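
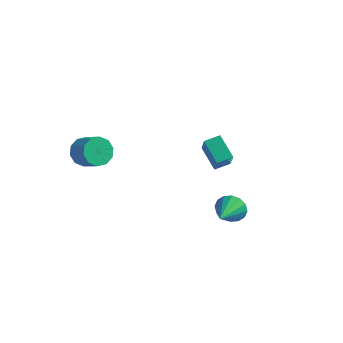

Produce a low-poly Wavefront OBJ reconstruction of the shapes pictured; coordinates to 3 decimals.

v 3.046 -0.328 -3.196
v 3.385 -0.02 -2.432
v 3.514 -2.012 -2.724
v 2.944 -0.116 -2.338
v 2.531 -0.268 -2.473
v 2.256 -0.437 -2.802
v 2.193 -0.576 -3.236
v 2.358 -0.649 -3.66
v 2.708 -0.636 -3.959
v 3.149 -0.54 -4.054
v 3.562 -0.388 -3.919
v 3.837 -0.219 -3.59
v 3.9 -0.08 -3.156
v 3.735 -0.007 -2.732
v 0.964 1.379 -1.511
v -0.218 1.851 -0.542
v 0.161 2.312 -2.945
v -1.021 2.784 -1.976
v 1.461 2.156 -1.284
v 0.279 2.628 -0.315
v 0.658 3.089 -2.718
v -0.524 3.561 -1.749
v -4.438 -2.988 -0.35
v -3.966 -2.951 -1.161
v -2.849 -3.195 -0.522
v -3.322 -3.232 0.29
v -3.978 -2.416 -0.936
v -2.861 -2.66 -0.297
v -4.166 -2.099 -0.487
v -3.049 -2.343 0.153
v -4.458 -2.122 0.015
v -3.341 -2.366 0.654
v -4.743 -2.475 0.377
v -3.626 -2.72 1.017
v -4.911 -3.025 0.462
v -3.794 -3.269 1.101
v -4.899 -3.56 0.237
v -3.782 -3.804 0.876
v -4.711 -3.877 -0.213
v -3.594 -4.121 0.427
v -4.419 -3.854 -0.714
v -3.302 -4.098 -0.075
v -4.134 -3.5 -1.077
v -3.017 -3.745 -0.437
f 2 1 4
f 2 4 3
f 4 1 5
f 4 5 3
f 5 1 6
f 5 6 3
f 6 1 7
f 6 7 3
f 7 1 8
f 7 8 3
f 8 1 9
f 8 9 3
f 9 1 10
f 9 10 3
f 10 1 11
f 10 11 3
f 11 1 12
f 11 12 3
f 12 1 13
f 12 13 3
f 13 1 14
f 13 14 3
f 14 1 2
f 14 2 3
f 16 18 15
f 19 16 15
f 15 18 17
f 17 19 15
f 16 22 18
f 20 16 19
f 20 22 16
f 18 22 17
f 21 19 17
f 17 22 21
f 21 20 19
f 22 20 21
f 24 23 27
f 24 27 25
f 25 27 28
f 25 28 26
f 27 23 29
f 27 29 28
f 28 29 30
f 28 30 26
f 29 23 31
f 29 31 30
f 30 31 32
f 30 32 26
f 31 23 33
f 31 33 32
f 32 33 34
f 32 34 26
f 33 23 35
f 33 35 34
f 34 35 36
f 34 36 26
f 35 23 37
f 35 37 36
f 36 37 38
f 36 38 26
f 37 23 39
f 37 39 38
f 38 39 40
f 38 40 26
f 39 23 41
f 39 41 40
f 40 41 42
f 40 42 26
f 41 23 43
f 41 43 42
f 42 43 44
f 42 44 26
f 43 23 24
f 43 24 44
f 44 24 25
f 44 25 26



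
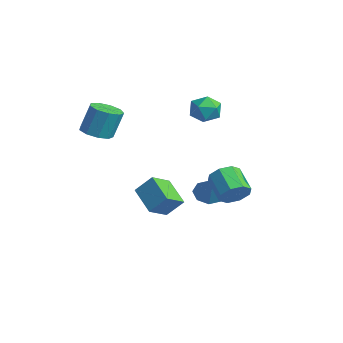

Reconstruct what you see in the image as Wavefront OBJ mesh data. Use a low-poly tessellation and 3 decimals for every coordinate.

v 1.719 -2.476 -1.608
v 2.132 -3.716 -0.872
v 2.245 -1.683 -0.567
v 2.658 -2.923 0.169
v 3.402 -2.437 -2.489
v 3.815 -3.677 -1.753
v 3.928 -1.644 -1.448
v 4.341 -2.884 -0.712
v 2.525 2.259 -2.432
v 2.926 1.735 -1.694
v 1.396 1.837 -0.79
v 0.995 2.361 -1.528
v 3.027 2.481 -1.608
v 1.497 2.583 -0.704
v 2.834 3.097 -2.004
v 1.304 3.199 -1.1
v 2.46 3.222 -2.651
v 0.93 3.324 -1.747
v 2.124 2.783 -3.17
v 0.594 2.885 -2.266
v 2.023 2.037 -3.256
v 0.493 2.139 -2.352
v 2.216 1.421 -2.86
v 0.686 1.523 -1.956
v 2.59 1.296 -2.213
v 1.06 1.398 -1.309
v -0.366 2.868 3.441
v 0.417 2.185 3.498
v -1.337 1.695 2.722
v -0.554 1.012 2.779
v -1.028 1.333 3.648
v -0.428 2.059 4.092
v -0.492 1.821 2.128
v 0.108 2.547 2.572
v 0.34 1.538 2.687
v 0.008 1.237 3.626
v -0.928 2.643 2.594
v -1.26 2.342 3.533
v -2.418 -3.897 1.681
v -1.89 -4.717 1.946
v -1.795 -4.082 3.723
v -2.322 -3.263 3.459
v -1.461 -4.215 1.743
v -1.366 -3.58 3.521
v -1.479 -3.564 1.512
v -1.384 -2.929 3.29
v -1.937 -3.069 1.36
v -1.842 -2.435 3.137
v -2.619 -2.962 1.358
v -2.524 -2.327 3.136
v -3.207 -3.292 1.507
v -3.112 -2.657 3.285
v -3.426 -3.906 1.738
v -3.331 -3.271 3.516
v -3.173 -4.515 1.942
v -3.078 -3.88 3.72
v -2.566 -4.836 2.024
v -2.471 -4.201 3.802
v -2.313 3.203 -4.646
v -1.611 2.813 -5.209
v -1.187 2.897 -3.034
v -1.533 3.554 -5.124
v -1.911 4.089 -4.759
v -2.524 4.105 -4.328
v -3.014 3.592 -4.083
v -3.093 2.851 -4.169
v -2.715 2.316 -4.534
v -2.101 2.3 -4.965
f 2 4 1
f 5 2 1
f 1 4 3
f 3 5 1
f 2 8 4
f 6 2 5
f 6 8 2
f 4 8 3
f 7 5 3
f 3 8 7
f 7 6 5
f 8 6 7
f 10 9 13
f 10 13 11
f 11 13 14
f 11 14 12
f 13 9 15
f 13 15 14
f 14 15 16
f 14 16 12
f 15 9 17
f 15 17 16
f 16 17 18
f 16 18 12
f 17 9 19
f 17 19 18
f 18 19 20
f 18 20 12
f 19 9 21
f 19 21 20
f 20 21 22
f 20 22 12
f 21 9 23
f 21 23 22
f 22 23 24
f 22 24 12
f 23 9 25
f 23 25 24
f 24 25 26
f 24 26 12
f 25 9 10
f 25 10 26
f 26 10 11
f 26 11 12
f 27 38 32
f 27 32 28
f 27 28 34
f 27 34 37
f 27 37 38
f 28 32 36
f 32 38 31
f 38 37 29
f 37 34 33
f 34 28 35
f 30 36 31
f 30 31 29
f 30 29 33
f 30 33 35
f 30 35 36
f 31 36 32
f 29 31 38
f 33 29 37
f 35 33 34
f 36 35 28
f 40 39 43
f 40 43 41
f 41 43 44
f 41 44 42
f 43 39 45
f 43 45 44
f 44 45 46
f 44 46 42
f 45 39 47
f 45 47 46
f 46 47 48
f 46 48 42
f 47 39 49
f 47 49 48
f 48 49 50
f 48 50 42
f 49 39 51
f 49 51 50
f 50 51 52
f 50 52 42
f 51 39 53
f 51 53 52
f 52 53 54
f 52 54 42
f 53 39 55
f 53 55 54
f 54 55 56
f 54 56 42
f 55 39 57
f 55 57 56
f 56 57 58
f 56 58 42
f 57 39 40
f 57 40 58
f 58 40 41
f 58 41 42
f 60 59 62
f 60 62 61
f 62 59 63
f 62 63 61
f 63 59 64
f 63 64 61
f 64 59 65
f 64 65 61
f 65 59 66
f 65 66 61
f 66 59 67
f 66 67 61
f 67 59 68
f 67 68 61
f 68 59 60
f 68 60 61



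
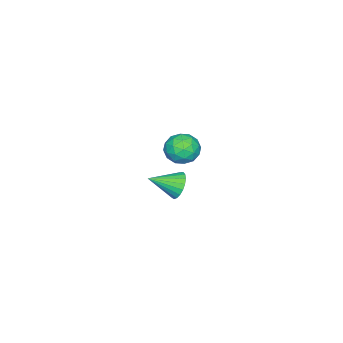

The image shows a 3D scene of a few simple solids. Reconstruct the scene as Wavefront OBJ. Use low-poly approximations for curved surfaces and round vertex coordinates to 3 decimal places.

v -4.237 -0.748 -3.625
v -3.89 -0.191 -3.101
v -3.343 -1.952 -2.935
v -4.17 -0.295 -2.921
v -4.462 -0.478 -2.862
v -4.714 -0.708 -2.935
v -4.885 -0.944 -3.127
v -4.943 -1.147 -3.406
v -4.879 -1.281 -3.722
v -4.704 -1.322 -4.021
v -4.448 -1.265 -4.252
v -4.156 -1.118 -4.375
v -3.878 -0.907 -4.367
v -3.661 -0.669 -4.232
v -3.545 -0.444 -3.991
v -3.547 -0.272 -3.687
v -3.67 -0.182 -3.372
v -0.755 1.636 2.514
v -0.193 2.041 1.932
v 0.353 1.439 3.448
v 0.915 1.844 2.866
v 0.277 2.325 3.288
v -0.408 2.447 2.711
v 0.568 1.033 2.669
v -0.117 1.155 2.092
v 0.625 1.668 2.028
v 0.444 2.467 2.411
v -0.284 1.013 2.969
v -0.465 1.812 3.352
v -0.572 1.856 2.141
v 0.732 1.624 3.239
v 0.356 1.907 3.487
v 0.687 2.145 3.146
v -0.698 2.095 2.599
v -0.368 2.333 2.257
v -0.091 2.5 3.054
v 0.528 1.147 3.123
v 0.858 1.385 2.781
v -0.527 1.335 2.234
v -0.196 1.573 1.893
v 0.251 0.98 2.326
v 0.239 1.875 1.856
v 0.891 1.759 2.405
v 0.687 1.282 2.289
v 0.285 1.354 1.949
v 0.133 2.345 2.081
v 0.785 2.229 2.63
v 0.41 2.512 2.878
v 0.007 2.583 2.539
v 0.614 2.126 2.137
v -0.625 1.251 2.75
v 0.027 1.135 3.299
v 0.153 0.897 2.841
v -0.25 0.968 2.502
v -0.731 1.721 2.975
v -0.079 1.605 3.524
v -0.125 2.126 3.431
v -0.527 2.198 3.091
v -0.454 1.354 3.243
f 2 1 4
f 2 4 3
f 4 1 5
f 4 5 3
f 5 1 6
f 5 6 3
f 6 1 7
f 6 7 3
f 7 1 8
f 7 8 3
f 8 1 9
f 8 9 3
f 9 1 10
f 9 10 3
f 10 1 11
f 10 11 3
f 11 1 12
f 11 12 3
f 12 1 13
f 12 13 3
f 13 1 14
f 13 14 3
f 14 1 15
f 14 15 3
f 15 1 16
f 15 16 3
f 16 1 17
f 16 17 3
f 17 1 2
f 17 2 3
f 18 55 34
f 55 29 58
f 34 58 23
f 55 58 34
f 18 34 30
f 34 23 35
f 30 35 19
f 34 35 30
f 18 30 39
f 30 19 40
f 39 40 25
f 30 40 39
f 18 39 51
f 39 25 54
f 51 54 28
f 39 54 51
f 18 51 55
f 51 28 59
f 55 59 29
f 51 59 55
f 19 35 46
f 35 23 49
f 46 49 27
f 35 49 46
f 23 58 36
f 58 29 57
f 36 57 22
f 58 57 36
f 29 59 56
f 59 28 52
f 56 52 20
f 59 52 56
f 28 54 53
f 54 25 41
f 53 41 24
f 54 41 53
f 25 40 45
f 40 19 42
f 45 42 26
f 40 42 45
f 21 47 33
f 47 27 48
f 33 48 22
f 47 48 33
f 21 33 31
f 33 22 32
f 31 32 20
f 33 32 31
f 21 31 38
f 31 20 37
f 38 37 24
f 31 37 38
f 21 38 43
f 38 24 44
f 43 44 26
f 38 44 43
f 21 43 47
f 43 26 50
f 47 50 27
f 43 50 47
f 22 48 36
f 48 27 49
f 36 49 23
f 48 49 36
f 20 32 56
f 32 22 57
f 56 57 29
f 32 57 56
f 24 37 53
f 37 20 52
f 53 52 28
f 37 52 53
f 26 44 45
f 44 24 41
f 45 41 25
f 44 41 45
f 27 50 46
f 50 26 42
f 46 42 19
f 50 42 46



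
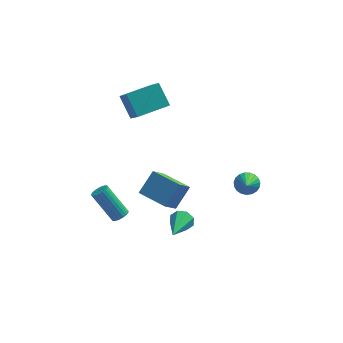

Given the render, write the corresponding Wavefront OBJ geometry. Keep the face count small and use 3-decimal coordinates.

v -2.869 -2.675 -2.246
v -2.493 -2.368 -2.09
v -3.575 -1.838 -0.519
v -3.951 -2.145 -0.674
v -2.599 -2.244 -2.205
v -3.681 -1.715 -0.634
v -2.746 -2.186 -2.325
v -3.828 -1.657 -0.754
v -2.912 -2.203 -2.434
v -3.994 -1.673 -0.863
v -3.071 -2.291 -2.514
v -4.153 -1.762 -0.943
v -3.199 -2.438 -2.553
v -4.282 -1.908 -0.982
v -3.278 -2.621 -2.545
v -4.36 -2.091 -0.974
v -3.294 -2.812 -2.492
v -4.376 -2.282 -0.921
v -3.245 -2.982 -2.401
v -4.327 -2.452 -0.83
v -3.139 -3.105 -2.286
v -4.221 -2.576 -0.715
v -2.992 -3.163 -2.166
v -4.074 -2.634 -0.595
v -2.826 -3.147 -2.057
v -3.908 -2.617 -0.486
v -2.667 -3.058 -1.977
v -3.749 -2.529 -0.406
v -2.538 -2.912 -1.938
v -3.621 -2.382 -0.367
v -2.46 -2.729 -1.946
v -3.542 -2.199 -0.375
v -2.444 -2.538 -1.999
v -3.526 -2.008 -0.428
v -0.097 -0.052 -4.123
v -0.636 -0.998 -3.019
v -1.524 0.949 -3.96
v -2.062 0.003 -2.856
v 0.622 0.797 -3.044
v 0.084 -0.149 -1.94
v -0.804 1.798 -2.881
v -1.343 0.852 -1.777
v 0.31 -2.739 -2.477
v 0.554 -2.973 -3.056
v -0.09 -4.581 -1.903
v 0.913 -2.937 -2.691
v 0.919 -2.785 -2.201
v 0.567 -2.607 -1.873
v 0.065 -2.506 -1.899
v -0.294 -2.542 -2.263
v -0.299 -2.693 -2.753
v 0.052 -2.872 -3.081
v -2.5 1.145 2.404
v -2.076 0.286 3.298
v -3.11 1.984 3.501
v -2.686 1.125 4.394
v -0.874 2.115 2.566
v -0.45 1.256 3.459
v -1.484 2.954 3.662
v -1.06 2.095 4.556
v 3.593 -3.228 1.199
v 4.26 -3.196 1.254
v 3.567 -4.632 2.341
v 4.177 -3.027 1.459
v 3.993 -2.893 1.62
v 3.74 -2.817 1.707
v 3.461 -2.812 1.707
v 3.205 -2.879 1.619
v 3.017 -3.006 1.458
v 2.928 -3.172 1.253
v 2.954 -3.347 1.038
v 3.091 -3.502 0.851
v 3.314 -3.609 0.724
v 3.586 -3.651 0.679
v 3.859 -3.619 0.724
v 4.086 -3.52 0.851
v 4.228 -3.37 1.039
f 2 1 5
f 2 5 3
f 3 5 6
f 3 6 4
f 5 1 7
f 5 7 6
f 6 7 8
f 6 8 4
f 7 1 9
f 7 9 8
f 8 9 10
f 8 10 4
f 9 1 11
f 9 11 10
f 10 11 12
f 10 12 4
f 11 1 13
f 11 13 12
f 12 13 14
f 12 14 4
f 13 1 15
f 13 15 14
f 14 15 16
f 14 16 4
f 15 1 17
f 15 17 16
f 16 17 18
f 16 18 4
f 17 1 19
f 17 19 18
f 18 19 20
f 18 20 4
f 19 1 21
f 19 21 20
f 20 21 22
f 20 22 4
f 21 1 23
f 21 23 22
f 22 23 24
f 22 24 4
f 23 1 25
f 23 25 24
f 24 25 26
f 24 26 4
f 25 1 27
f 25 27 26
f 26 27 28
f 26 28 4
f 27 1 29
f 27 29 28
f 28 29 30
f 28 30 4
f 29 1 31
f 29 31 30
f 30 31 32
f 30 32 4
f 31 1 33
f 31 33 32
f 32 33 34
f 32 34 4
f 33 1 2
f 33 2 34
f 34 2 3
f 34 3 4
f 36 38 35
f 39 36 35
f 35 38 37
f 37 39 35
f 36 42 38
f 40 36 39
f 40 42 36
f 38 42 37
f 41 39 37
f 37 42 41
f 41 40 39
f 42 40 41
f 44 43 46
f 44 46 45
f 46 43 47
f 46 47 45
f 47 43 48
f 47 48 45
f 48 43 49
f 48 49 45
f 49 43 50
f 49 50 45
f 50 43 51
f 50 51 45
f 51 43 52
f 51 52 45
f 52 43 44
f 52 44 45
f 54 56 53
f 57 54 53
f 53 56 55
f 55 57 53
f 54 60 56
f 58 54 57
f 58 60 54
f 56 60 55
f 59 57 55
f 55 60 59
f 59 58 57
f 60 58 59
f 62 61 64
f 62 64 63
f 64 61 65
f 64 65 63
f 65 61 66
f 65 66 63
f 66 61 67
f 66 67 63
f 67 61 68
f 67 68 63
f 68 61 69
f 68 69 63
f 69 61 70
f 69 70 63
f 70 61 71
f 70 71 63
f 71 61 72
f 71 72 63
f 72 61 73
f 72 73 63
f 73 61 74
f 73 74 63
f 74 61 75
f 74 75 63
f 75 61 76
f 75 76 63
f 76 61 77
f 76 77 63
f 77 61 62
f 77 62 63



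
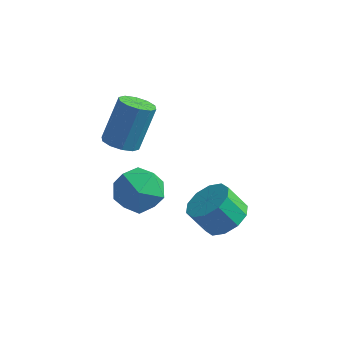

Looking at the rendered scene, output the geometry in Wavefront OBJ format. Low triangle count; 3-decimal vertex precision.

v -2.384 -2.276 -2.048
v -1.436 -2.13 -1.441
v -2.564 -3.97 -1.359
v -1.616 -3.824 -0.752
v -2.553 -3.237 -0.491
v -2.441 -2.191 -0.917
v -1.559 -3.909 -1.883
v -1.447 -2.863 -2.309
v -0.925 -3.139 -1.339
v -1.54 -2.724 -0.479
v -2.46 -3.376 -2.321
v -3.075 -2.961 -1.461
v 1.579 -3.206 -1.505
v 2.166 -2.679 -0.993
v 1.507 -2.907 -0.003
v 0.921 -3.434 -0.515
v 1.744 -2.334 -1.194
v 1.085 -2.563 -0.205
v 1.259 -2.322 -1.514
v 0.6 -2.551 -0.524
v 0.896 -2.648 -1.83
v 0.238 -2.876 -0.841
v 0.795 -3.186 -2.022
v 0.136 -3.415 -1.033
v 0.993 -3.733 -2.017
v 0.334 -3.961 -1.027
v 1.415 -4.077 -1.815
v 0.756 -4.306 -0.826
v 1.9 -4.089 -1.496
v 1.241 -4.318 -0.506
v 2.262 -3.764 -1.179
v 1.604 -3.992 -0.19
v 2.364 -3.225 -0.987
v 1.705 -3.454 0.002
v -2.988 -2.523 0.562
v -2.494 -2.066 0.254
v -2.198 -1.2 2.01
v -2.692 -1.657 2.318
v -2.906 -1.869 0.226
v -2.61 -1.003 1.982
v -3.349 -1.921 0.326
v -3.053 -1.056 2.082
v -3.654 -2.204 0.517
v -3.358 -1.338 2.273
v -3.705 -2.608 0.725
v -3.409 -1.743 2.481
v -3.482 -2.98 0.87
v -3.186 -2.114 2.626
v -3.07 -3.177 0.898
v -2.774 -2.311 2.654
v -2.627 -3.124 0.798
v -2.331 -2.259 2.554
v -2.322 -2.842 0.607
v -2.026 -1.976 2.363
v -2.271 -2.437 0.399
v -1.975 -1.572 2.155
f 1 12 6
f 1 6 2
f 1 2 8
f 1 8 11
f 1 11 12
f 2 6 10
f 6 12 5
f 12 11 3
f 11 8 7
f 8 2 9
f 4 10 5
f 4 5 3
f 4 3 7
f 4 7 9
f 4 9 10
f 5 10 6
f 3 5 12
f 7 3 11
f 9 7 8
f 10 9 2
f 14 13 17
f 14 17 15
f 15 17 18
f 15 18 16
f 17 13 19
f 17 19 18
f 18 19 20
f 18 20 16
f 19 13 21
f 19 21 20
f 20 21 22
f 20 22 16
f 21 13 23
f 21 23 22
f 22 23 24
f 22 24 16
f 23 13 25
f 23 25 24
f 24 25 26
f 24 26 16
f 25 13 27
f 25 27 26
f 26 27 28
f 26 28 16
f 27 13 29
f 27 29 28
f 28 29 30
f 28 30 16
f 29 13 31
f 29 31 30
f 30 31 32
f 30 32 16
f 31 13 33
f 31 33 32
f 32 33 34
f 32 34 16
f 33 13 14
f 33 14 34
f 34 14 15
f 34 15 16
f 36 35 39
f 36 39 37
f 37 39 40
f 37 40 38
f 39 35 41
f 39 41 40
f 40 41 42
f 40 42 38
f 41 35 43
f 41 43 42
f 42 43 44
f 42 44 38
f 43 35 45
f 43 45 44
f 44 45 46
f 44 46 38
f 45 35 47
f 45 47 46
f 46 47 48
f 46 48 38
f 47 35 49
f 47 49 48
f 48 49 50
f 48 50 38
f 49 35 51
f 49 51 50
f 50 51 52
f 50 52 38
f 51 35 53
f 51 53 52
f 52 53 54
f 52 54 38
f 53 35 55
f 53 55 54
f 54 55 56
f 54 56 38
f 55 35 36
f 55 36 56
f 56 36 37
f 56 37 38



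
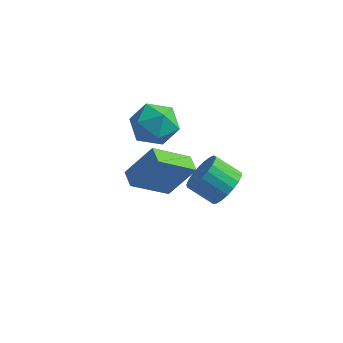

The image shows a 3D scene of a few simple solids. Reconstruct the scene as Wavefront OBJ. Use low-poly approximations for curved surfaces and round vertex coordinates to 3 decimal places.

v 3.573 -1.193 1.251
v 2.413 -2.519 2.5
v 2.986 -0.54 1.398
v 1.826 -1.867 2.648
v 4.614 -0.613 2.832
v 3.454 -1.94 4.082
v 4.027 0.039 2.98
v 2.867 -1.287 4.229
v 1.497 0.959 4.954
v 2.451 1.574 4.536
v 1.609 -0.254 3.424
v 2.563 0.361 3.006
v 2.664 -0.299 4.014
v 2.595 0.451 4.96
v 1.465 0.869 3
v 1.396 1.619 3.946
v 2.431 1.519 3.329
v 3.172 0.797 3.955
v 0.888 0.523 4.005
v 1.629 -0.199 4.631
v 4.542 2.93 -1.515
v 5.163 2.761 -0.673
v 3.94 2.601 0.197
v 3.318 2.77 -0.645
v 5.113 3.199 -0.664
v 3.889 3.039 0.207
v 4.963 3.59 -0.801
v 3.74 3.43 0.069
v 4.741 3.868 -1.062
v 3.518 3.707 -0.192
v 4.485 3.982 -1.402
v 3.261 3.822 -0.531
v 4.238 3.915 -1.761
v 3.015 3.755 -0.89
v 4.044 3.678 -2.078
v 2.82 3.518 -1.207
v 3.935 3.311 -2.297
v 2.712 3.151 -1.426
v 3.932 2.879 -2.381
v 2.709 2.719 -1.51
v 4.034 2.455 -2.316
v 2.811 2.295 -1.445
v 4.224 2.113 -2.112
v 3.001 1.953 -1.241
v 4.469 1.913 -1.805
v 3.246 1.753 -0.934
v 4.726 1.888 -1.448
v 3.503 1.728 -0.577
v 4.952 2.044 -1.102
v 3.728 1.884 -0.232
v 5.106 2.353 -0.828
v 3.883 2.193 0.042
f 2 4 1
f 5 2 1
f 1 4 3
f 3 5 1
f 2 8 4
f 6 2 5
f 6 8 2
f 4 8 3
f 7 5 3
f 3 8 7
f 7 6 5
f 8 6 7
f 9 20 14
f 9 14 10
f 9 10 16
f 9 16 19
f 9 19 20
f 10 14 18
f 14 20 13
f 20 19 11
f 19 16 15
f 16 10 17
f 12 18 13
f 12 13 11
f 12 11 15
f 12 15 17
f 12 17 18
f 13 18 14
f 11 13 20
f 15 11 19
f 17 15 16
f 18 17 10
f 22 21 25
f 22 25 23
f 23 25 26
f 23 26 24
f 25 21 27
f 25 27 26
f 26 27 28
f 26 28 24
f 27 21 29
f 27 29 28
f 28 29 30
f 28 30 24
f 29 21 31
f 29 31 30
f 30 31 32
f 30 32 24
f 31 21 33
f 31 33 32
f 32 33 34
f 32 34 24
f 33 21 35
f 33 35 34
f 34 35 36
f 34 36 24
f 35 21 37
f 35 37 36
f 36 37 38
f 36 38 24
f 37 21 39
f 37 39 38
f 38 39 40
f 38 40 24
f 39 21 41
f 39 41 40
f 40 41 42
f 40 42 24
f 41 21 43
f 41 43 42
f 42 43 44
f 42 44 24
f 43 21 45
f 43 45 44
f 44 45 46
f 44 46 24
f 45 21 47
f 45 47 46
f 46 47 48
f 46 48 24
f 47 21 49
f 47 49 48
f 48 49 50
f 48 50 24
f 49 21 51
f 49 51 50
f 50 51 52
f 50 52 24
f 51 21 22
f 51 22 52
f 52 22 23
f 52 23 24



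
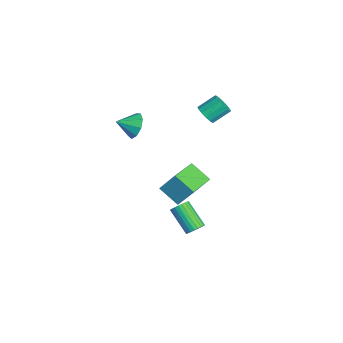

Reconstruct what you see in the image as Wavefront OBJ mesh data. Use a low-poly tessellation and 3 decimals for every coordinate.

v -0.981 0.829 -4.144
v -0.613 0.878 -3.711
v -1.812 0.241 -2.623
v -2.179 0.191 -3.056
v -0.714 1.076 -3.706
v -1.912 0.439 -2.617
v -0.855 1.237 -3.767
v -2.053 0.6 -2.678
v -1.015 1.335 -3.886
v -2.214 0.698 -2.797
v -1.17 1.357 -4.044
v -2.369 0.72 -2.955
v -1.296 1.298 -4.217
v -2.495 0.661 -3.128
v -1.374 1.167 -4.379
v -2.573 0.53 -3.291
v -1.393 0.985 -4.506
v -2.591 0.348 -3.417
v -1.348 0.779 -4.577
v -2.547 0.142 -3.489
v -1.248 0.581 -4.583
v -2.446 -0.056 -3.494
v -1.107 0.42 -4.522
v -2.305 -0.217 -3.433
v -0.946 0.322 -4.403
v -2.145 -0.315 -3.314
v -0.791 0.3 -4.245
v -1.99 -0.337 -3.156
v -0.665 0.359 -4.072
v -1.864 -0.278 -2.983
v -0.587 0.49 -3.909
v -1.786 -0.147 -2.821
v -0.569 0.672 -3.783
v -1.767 0.035 -2.694
v -3.858 1.92 2.834
v -3.486 1.634 3.298
v -3.611 2.593 3.99
v -3.982 2.88 3.526
v -3.265 1.804 3.101
v -3.39 2.764 3.793
v -3.203 2.006 2.832
v -3.328 2.966 3.525
v -3.316 2.185 2.564
v -3.441 3.145 3.257
v -3.575 2.293 2.368
v -3.7 3.253 3.061
v -3.909 2.301 2.297
v -4.034 3.26 2.989
v -4.229 2.207 2.37
v -4.354 3.166 3.062
v -4.45 2.036 2.567
v -4.575 2.996 3.259
v -4.512 1.834 2.835
v -4.637 2.794 3.528
v -4.399 1.655 3.103
v -4.524 2.615 3.796
v -4.14 1.547 3.299
v -4.265 2.507 3.992
v -3.806 1.54 3.371
v -3.931 2.499 4.063
v -3.145 -0.706 -2.278
v -2.831 0.079 -1.075
v -4.659 0.508 -2.674
v -4.345 1.292 -1.472
v -2.275 0.128 -3.048
v -1.961 0.912 -1.846
v -3.789 1.341 -3.445
v -3.475 2.126 -2.242
v -2.592 -2.058 3.523
v -2.286 -1.706 4.222
v -2.568 -3.062 4.017
v -2.86 -1.711 4.239
v -3.309 -1.878 3.921
v -3.422 -2.129 3.417
v -3.147 -2.347 2.962
v -2.611 -2.429 2.769
v -2.067 -2.338 2.929
v -1.768 -2.115 3.367
v -1.855 -1.866 3.877
f 2 1 5
f 2 5 3
f 3 5 6
f 3 6 4
f 5 1 7
f 5 7 6
f 6 7 8
f 6 8 4
f 7 1 9
f 7 9 8
f 8 9 10
f 8 10 4
f 9 1 11
f 9 11 10
f 10 11 12
f 10 12 4
f 11 1 13
f 11 13 12
f 12 13 14
f 12 14 4
f 13 1 15
f 13 15 14
f 14 15 16
f 14 16 4
f 15 1 17
f 15 17 16
f 16 17 18
f 16 18 4
f 17 1 19
f 17 19 18
f 18 19 20
f 18 20 4
f 19 1 21
f 19 21 20
f 20 21 22
f 20 22 4
f 21 1 23
f 21 23 22
f 22 23 24
f 22 24 4
f 23 1 25
f 23 25 24
f 24 25 26
f 24 26 4
f 25 1 27
f 25 27 26
f 26 27 28
f 26 28 4
f 27 1 29
f 27 29 28
f 28 29 30
f 28 30 4
f 29 1 31
f 29 31 30
f 30 31 32
f 30 32 4
f 31 1 33
f 31 33 32
f 32 33 34
f 32 34 4
f 33 1 2
f 33 2 34
f 34 2 3
f 34 3 4
f 36 35 39
f 36 39 37
f 37 39 40
f 37 40 38
f 39 35 41
f 39 41 40
f 40 41 42
f 40 42 38
f 41 35 43
f 41 43 42
f 42 43 44
f 42 44 38
f 43 35 45
f 43 45 44
f 44 45 46
f 44 46 38
f 45 35 47
f 45 47 46
f 46 47 48
f 46 48 38
f 47 35 49
f 47 49 48
f 48 49 50
f 48 50 38
f 49 35 51
f 49 51 50
f 50 51 52
f 50 52 38
f 51 35 53
f 51 53 52
f 52 53 54
f 52 54 38
f 53 35 55
f 53 55 54
f 54 55 56
f 54 56 38
f 55 35 57
f 55 57 56
f 56 57 58
f 56 58 38
f 57 35 59
f 57 59 58
f 58 59 60
f 58 60 38
f 59 35 36
f 59 36 60
f 60 36 37
f 60 37 38
f 62 64 61
f 65 62 61
f 61 64 63
f 63 65 61
f 62 68 64
f 66 62 65
f 66 68 62
f 64 68 63
f 67 65 63
f 63 68 67
f 67 66 65
f 68 66 67
f 70 69 72
f 70 72 71
f 72 69 73
f 72 73 71
f 73 69 74
f 73 74 71
f 74 69 75
f 74 75 71
f 75 69 76
f 75 76 71
f 76 69 77
f 76 77 71
f 77 69 78
f 77 78 71
f 78 69 79
f 78 79 71
f 79 69 70
f 79 70 71



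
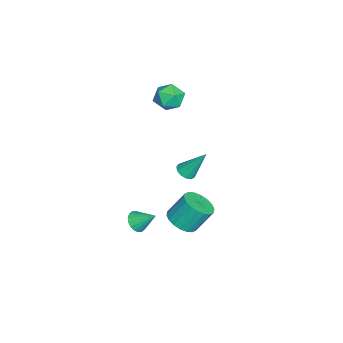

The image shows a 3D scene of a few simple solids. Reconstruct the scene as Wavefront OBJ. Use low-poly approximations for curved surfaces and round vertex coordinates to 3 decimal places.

v -1.903 -2.973 3.575
v -1.461 -2.674 2.938
v -0.799 -3.566 4.062
v -0.357 -3.267 3.425
v -0.65 -2.751 4.007
v -1.332 -2.385 3.706
v -0.928 -3.855 3.294
v -1.61 -3.489 2.993
v -0.859 -3.219 2.765
v -0.687 -2.536 3.205
v -1.573 -3.704 3.795
v -1.401 -3.021 4.235
v -0.532 -2.219 -1.333
v -0.224 -2.589 -1.089
v -0.488 -1.241 0.093
v -0.034 -2.396 -1.227
v -0.001 -2.147 -1.399
v -0.137 -1.921 -1.55
v -0.399 -1.789 -1.632
v -0.703 -1.794 -1.619
v -0.953 -1.933 -1.516
v -1.069 -2.163 -1.354
v -1.015 -2.411 -1.186
v -0.808 -2.598 -1.065
v -0.513 -2.664 -1.029
v 3.414 -1.802 -1.563
v 3.899 -2.322 -1.135
v 3.671 -1.558 0.051
v 3.186 -1.038 -0.377
v 4.137 -2.067 -1.254
v 3.91 -1.302 -0.068
v 4.233 -1.758 -1.434
v 4.005 -0.994 -0.248
v 4.166 -1.459 -1.64
v 3.938 -0.694 -0.454
v 3.95 -1.228 -1.831
v 3.722 -0.463 -0.644
v 3.628 -1.11 -1.968
v 3.4 -0.345 -0.782
v 3.263 -1.13 -2.026
v 3.036 -0.365 -0.839
v 2.929 -1.282 -1.991
v 2.701 -0.518 -0.805
v 2.69 -1.538 -1.872
v 2.463 -0.773 -0.686
v 2.595 -1.846 -1.692
v 2.367 -1.082 -0.506
v 2.662 -2.146 -1.486
v 2.434 -1.381 -0.3
v 2.878 -2.377 -1.296
v 2.65 -1.612 -0.109
v 3.2 -2.495 -1.158
v 2.972 -1.73 0.028
v 3.564 -2.475 -1.101
v 3.337 -1.71 0.086
v 2.17 -4.103 -3.033
v 2.764 -4.135 -3.169
v 2.39 -3.177 -2.287
v 2.669 -3.962 -3.355
v 2.475 -3.818 -3.478
v 2.22 -3.729 -3.512
v 1.956 -3.715 -3.452
v 1.734 -3.778 -3.309
v 1.599 -3.905 -3.111
v 1.576 -4.072 -2.898
v 1.672 -4.245 -2.711
v 1.866 -4.389 -2.588
v 2.12 -4.477 -2.554
v 2.385 -4.492 -2.614
v 2.607 -4.429 -2.757
v 2.742 -4.301 -2.955
f 1 12 6
f 1 6 2
f 1 2 8
f 1 8 11
f 1 11 12
f 2 6 10
f 6 12 5
f 12 11 3
f 11 8 7
f 8 2 9
f 4 10 5
f 4 5 3
f 4 3 7
f 4 7 9
f 4 9 10
f 5 10 6
f 3 5 12
f 7 3 11
f 9 7 8
f 10 9 2
f 14 13 16
f 14 16 15
f 16 13 17
f 16 17 15
f 17 13 18
f 17 18 15
f 18 13 19
f 18 19 15
f 19 13 20
f 19 20 15
f 20 13 21
f 20 21 15
f 21 13 22
f 21 22 15
f 22 13 23
f 22 23 15
f 23 13 24
f 23 24 15
f 24 13 25
f 24 25 15
f 25 13 14
f 25 14 15
f 27 26 30
f 27 30 28
f 28 30 31
f 28 31 29
f 30 26 32
f 30 32 31
f 31 32 33
f 31 33 29
f 32 26 34
f 32 34 33
f 33 34 35
f 33 35 29
f 34 26 36
f 34 36 35
f 35 36 37
f 35 37 29
f 36 26 38
f 36 38 37
f 37 38 39
f 37 39 29
f 38 26 40
f 38 40 39
f 39 40 41
f 39 41 29
f 40 26 42
f 40 42 41
f 41 42 43
f 41 43 29
f 42 26 44
f 42 44 43
f 43 44 45
f 43 45 29
f 44 26 46
f 44 46 45
f 45 46 47
f 45 47 29
f 46 26 48
f 46 48 47
f 47 48 49
f 47 49 29
f 48 26 50
f 48 50 49
f 49 50 51
f 49 51 29
f 50 26 52
f 50 52 51
f 51 52 53
f 51 53 29
f 52 26 54
f 52 54 53
f 53 54 55
f 53 55 29
f 54 26 27
f 54 27 55
f 55 27 28
f 55 28 29
f 57 56 59
f 57 59 58
f 59 56 60
f 59 60 58
f 60 56 61
f 60 61 58
f 61 56 62
f 61 62 58
f 62 56 63
f 62 63 58
f 63 56 64
f 63 64 58
f 64 56 65
f 64 65 58
f 65 56 66
f 65 66 58
f 66 56 67
f 66 67 58
f 67 56 68
f 67 68 58
f 68 56 69
f 68 69 58
f 69 56 70
f 69 70 58
f 70 56 71
f 70 71 58
f 71 56 57
f 71 57 58



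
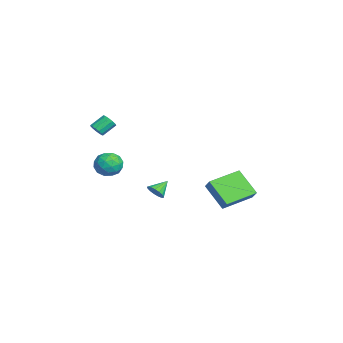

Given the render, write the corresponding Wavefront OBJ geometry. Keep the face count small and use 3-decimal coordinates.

v 2.909 -3.248 1.756
v 3.235 -2.691 1.185
v 4.145 -3.889 1.835
v 4.471 -3.332 1.264
v 4.259 -3.064 2.056
v 3.495 -2.667 2.007
v 3.885 -3.913 1.013
v 3.121 -3.516 0.964
v 3.838 -3.101 0.726
v 4.069 -2.576 1.37
v 3.311 -4.004 1.65
v 3.542 -3.479 2.294
v 2.963 -2.913 1.463
v 4.417 -3.667 1.557
v 4.292 -3.509 2.022
v 4.483 -3.181 1.686
v 3.116 -2.899 1.946
v 3.308 -2.572 1.611
v 3.909 -2.791 2.123
v 4.072 -4.008 1.409
v 4.264 -3.681 1.074
v 2.897 -3.399 1.334
v 3.088 -3.071 0.998
v 3.471 -3.789 0.897
v 3.51 -2.827 0.858
v 4.236 -3.204 0.905
v 3.892 -3.545 0.757
v 3.443 -3.312 0.728
v 3.645 -2.518 1.237
v 4.372 -2.895 1.283
v 4.247 -2.738 1.748
v 3.798 -2.505 1.72
v 4 -2.76 0.967
v 3.008 -3.685 1.737
v 3.735 -4.062 1.783
v 3.582 -4.075 1.3
v 3.133 -3.842 1.272
v 3.144 -3.376 2.115
v 3.87 -3.753 2.162
v 3.937 -3.268 2.292
v 3.488 -3.035 2.263
v 3.38 -3.82 2.053
v 1.804 3.125 -3.115
v 0.667 2.289 -1.843
v 0.882 4.921 -2.758
v -0.255 4.085 -1.486
v 2.375 3.295 -2.494
v 1.238 2.459 -1.222
v 1.453 5.091 -2.137
v 0.316 4.255 -0.865
v 1.073 -3.742 2.956
v 1.542 -3.629 3.089
v 1.196 -2.884 3.676
v 0.727 -2.998 3.544
v 1.484 -3.475 2.86
v 1.138 -2.73 3.447
v 1.297 -3.406 2.661
v 0.951 -2.661 3.249
v 1.038 -3.444 2.557
v 0.692 -2.699 3.144
v 0.79 -3.576 2.579
v 0.444 -2.831 3.167
v 0.632 -3.761 2.721
v 0.286 -3.017 3.308
v 0.614 -3.941 2.937
v 0.268 -3.196 3.525
v 0.742 -4.057 3.16
v 0.396 -3.312 3.748
v 0.975 -4.073 3.318
v 0.629 -3.328 3.906
v 1.239 -3.985 3.361
v 0.893 -3.24 3.949
v 1.45 -3.819 3.275
v 1.104 -3.074 3.863
v 3.499 -0.757 -0.814
v 3.716 -1.007 -0.325
v 3.001 -0.043 -0.226
v 3.91 -0.814 -0.394
v 4.011 -0.608 -0.559
v 3.994 -0.436 -0.783
v 3.864 -0.338 -1.013
v 3.65 -0.335 -1.198
v 3.402 -0.429 -1.294
v 3.176 -0.598 -1.281
v 3.024 -0.803 -1.16
v 2.981 -0.998 -0.96
v 3.057 -1.137 -0.727
v 3.234 -1.19 -0.513
v 3.472 -1.143 -0.368
f 1 38 17
f 38 12 41
f 17 41 6
f 38 41 17
f 1 17 13
f 17 6 18
f 13 18 2
f 17 18 13
f 1 13 22
f 13 2 23
f 22 23 8
f 13 23 22
f 1 22 34
f 22 8 37
f 34 37 11
f 22 37 34
f 1 34 38
f 34 11 42
f 38 42 12
f 34 42 38
f 2 18 29
f 18 6 32
f 29 32 10
f 18 32 29
f 6 41 19
f 41 12 40
f 19 40 5
f 41 40 19
f 12 42 39
f 42 11 35
f 39 35 3
f 42 35 39
f 11 37 36
f 37 8 24
f 36 24 7
f 37 24 36
f 8 23 28
f 23 2 25
f 28 25 9
f 23 25 28
f 4 30 16
f 30 10 31
f 16 31 5
f 30 31 16
f 4 16 14
f 16 5 15
f 14 15 3
f 16 15 14
f 4 14 21
f 14 3 20
f 21 20 7
f 14 20 21
f 4 21 26
f 21 7 27
f 26 27 9
f 21 27 26
f 4 26 30
f 26 9 33
f 30 33 10
f 26 33 30
f 5 31 19
f 31 10 32
f 19 32 6
f 31 32 19
f 3 15 39
f 15 5 40
f 39 40 12
f 15 40 39
f 7 20 36
f 20 3 35
f 36 35 11
f 20 35 36
f 9 27 28
f 27 7 24
f 28 24 8
f 27 24 28
f 10 33 29
f 33 9 25
f 29 25 2
f 33 25 29
f 44 46 43
f 47 44 43
f 43 46 45
f 45 47 43
f 44 50 46
f 48 44 47
f 48 50 44
f 46 50 45
f 49 47 45
f 45 50 49
f 49 48 47
f 50 48 49
f 52 51 55
f 52 55 53
f 53 55 56
f 53 56 54
f 55 51 57
f 55 57 56
f 56 57 58
f 56 58 54
f 57 51 59
f 57 59 58
f 58 59 60
f 58 60 54
f 59 51 61
f 59 61 60
f 60 61 62
f 60 62 54
f 61 51 63
f 61 63 62
f 62 63 64
f 62 64 54
f 63 51 65
f 63 65 64
f 64 65 66
f 64 66 54
f 65 51 67
f 65 67 66
f 66 67 68
f 66 68 54
f 67 51 69
f 67 69 68
f 68 69 70
f 68 70 54
f 69 51 71
f 69 71 70
f 70 71 72
f 70 72 54
f 71 51 73
f 71 73 72
f 72 73 74
f 72 74 54
f 73 51 52
f 73 52 74
f 74 52 53
f 74 53 54
f 76 75 78
f 76 78 77
f 78 75 79
f 78 79 77
f 79 75 80
f 79 80 77
f 80 75 81
f 80 81 77
f 81 75 82
f 81 82 77
f 82 75 83
f 82 83 77
f 83 75 84
f 83 84 77
f 84 75 85
f 84 85 77
f 85 75 86
f 85 86 77
f 86 75 87
f 86 87 77
f 87 75 88
f 87 88 77
f 88 75 89
f 88 89 77
f 89 75 76
f 89 76 77



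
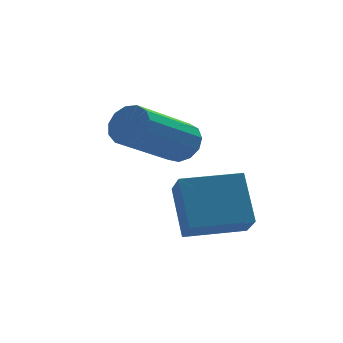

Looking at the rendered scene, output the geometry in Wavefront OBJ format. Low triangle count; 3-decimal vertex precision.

v 0.209 0.49 1.432
v 0.513 -0.003 1.402
v -0.845 -0.903 2.418
v -1.149 -0.41 2.448
v 0.613 0.151 1.672
v -0.744 -0.749 2.688
v 0.585 0.412 1.866
v -0.772 -0.488 2.882
v 0.438 0.698 1.922
v -0.92 -0.201 2.939
v 0.218 0.918 1.823
v -1.14 0.018 2.839
v -0.005 1.002 1.599
v -1.363 0.102 2.616
v -0.16 0.924 1.322
v -1.518 0.024 2.339
v -0.198 0.707 1.08
v -1.556 -0.193 2.097
v -0.107 0.422 0.95
v -1.464 -0.478 1.966
v 0.085 0.158 0.972
v -1.273 -0.742 1.989
v 0.316 -0 1.141
v -1.042 -0.9 2.157
v -0.133 -1.945 -0.1
v -0.175 -1.041 0.981
v -0.125 -1.178 -0.742
v -0.167 -0.274 0.339
v 1.327 -1.926 -0.059
v 1.285 -1.022 1.022
v 1.335 -1.159 -0.701
v 1.293 -0.255 0.38
f 2 1 5
f 2 5 3
f 3 5 6
f 3 6 4
f 5 1 7
f 5 7 6
f 6 7 8
f 6 8 4
f 7 1 9
f 7 9 8
f 8 9 10
f 8 10 4
f 9 1 11
f 9 11 10
f 10 11 12
f 10 12 4
f 11 1 13
f 11 13 12
f 12 13 14
f 12 14 4
f 13 1 15
f 13 15 14
f 14 15 16
f 14 16 4
f 15 1 17
f 15 17 16
f 16 17 18
f 16 18 4
f 17 1 19
f 17 19 18
f 18 19 20
f 18 20 4
f 19 1 21
f 19 21 20
f 20 21 22
f 20 22 4
f 21 1 23
f 21 23 22
f 22 23 24
f 22 24 4
f 23 1 2
f 23 2 24
f 24 2 3
f 24 3 4
f 26 28 25
f 29 26 25
f 25 28 27
f 27 29 25
f 26 32 28
f 30 26 29
f 30 32 26
f 28 32 27
f 31 29 27
f 27 32 31
f 31 30 29
f 32 30 31



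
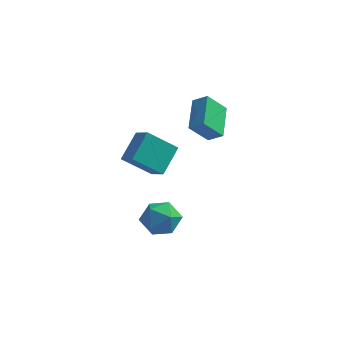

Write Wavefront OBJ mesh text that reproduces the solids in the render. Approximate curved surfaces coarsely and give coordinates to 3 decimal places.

v -0.443 -4.194 1.194
v -0.113 -2.82 2.193
v 0.897 -3.643 -0.004
v 1.226 -2.27 0.994
v 0.314 -4.79 1.766
v 0.643 -3.417 2.764
v 1.653 -4.24 0.567
v 1.983 -2.866 1.566
v 0.483 -2.67 -2.999
v 1.356 -2.209 -3.517
v 1.084 -4.311 -3.443
v 1.957 -3.85 -3.961
v 1.879 -3.802 -2.85
v 1.507 -2.787 -2.576
v 0.933 -3.733 -4.384
v 0.561 -2.718 -4.11
v 1.634 -2.866 -4.373
v 2.219 -2.909 -3.425
v 0.221 -3.611 -3.535
v 0.806 -3.654 -2.587
v 2.248 -2.004 2.434
v 3.01 -2.083 2.944
v 1.942 -0.213 3.17
v 2.704 -0.293 3.68
v 3.056 -1.407 1.32
v 3.818 -1.487 1.83
v 2.75 0.383 2.056
v 3.512 0.304 2.566
f 2 4 1
f 5 2 1
f 1 4 3
f 3 5 1
f 2 8 4
f 6 2 5
f 6 8 2
f 4 8 3
f 7 5 3
f 3 8 7
f 7 6 5
f 8 6 7
f 9 20 14
f 9 14 10
f 9 10 16
f 9 16 19
f 9 19 20
f 10 14 18
f 14 20 13
f 20 19 11
f 19 16 15
f 16 10 17
f 12 18 13
f 12 13 11
f 12 11 15
f 12 15 17
f 12 17 18
f 13 18 14
f 11 13 20
f 15 11 19
f 17 15 16
f 18 17 10
f 22 24 21
f 25 22 21
f 21 24 23
f 23 25 21
f 22 28 24
f 26 22 25
f 26 28 22
f 24 28 23
f 27 25 23
f 23 28 27
f 27 26 25
f 28 26 27



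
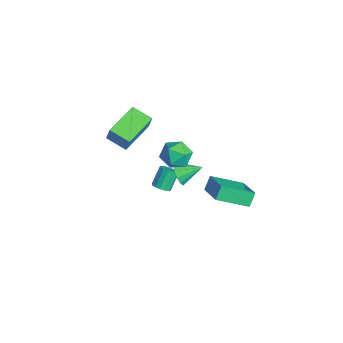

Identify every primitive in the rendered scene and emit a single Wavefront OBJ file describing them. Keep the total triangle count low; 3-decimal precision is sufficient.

v -2.875 -0.09 -4.102
v -2.538 0.339 -4.231
v -3.009 0.998 -3.266
v -3.345 0.57 -3.138
v -2.781 0.386 -4.382
v -3.252 1.046 -3.417
v -3.049 0.306 -4.458
v -3.52 0.966 -3.493
v -3.27 0.12 -4.439
v -3.741 0.779 -3.474
v -3.386 -0.122 -4.329
v -3.856 0.537 -3.364
v -3.364 -0.356 -4.159
v -3.835 0.303 -3.194
v -3.211 -0.518 -3.974
v -3.682 0.141 -3.009
v -2.968 -0.566 -3.823
v -3.439 0.094 -2.858
v -2.7 -0.486 -3.747
v -3.171 0.174 -2.782
v -2.479 -0.299 -3.766
v -2.95 0.36 -2.801
v -2.364 -0.057 -3.876
v -2.834 0.602 -2.911
v -2.385 0.177 -4.046
v -2.856 0.836 -3.081
v 1.461 1.099 0.972
v 3.008 1.125 1.676
v 1.84 2.835 0.075
v 3.387 2.861 0.78
v 1.793 0.659 0.26
v 3.34 0.685 0.965
v 2.172 2.395 -0.636
v 3.719 2.421 0.068
v -2.154 0.707 -2.369
v -1.891 0.343 -1.732
v -1.786 1.913 -1.831
v -1.552 0.364 -2.011
v -1.405 0.494 -2.404
v -1.495 0.692 -2.786
v -1.795 0.895 -3.035
v -2.209 1.038 -3.073
v -2.605 1.076 -2.887
v -2.858 0.998 -2.537
v -2.888 0.827 -2.133
v -2.685 0.618 -1.804
v -2.313 0.437 -1.654
v 1.351 -0.433 4.456
v 1.727 0.027 3.746
v 1.433 -1.707 3.674
v 1.809 -1.247 2.964
v 2.288 -1.362 3.747
v 2.238 -0.574 4.231
v 0.922 -1.106 3.189
v 0.872 -0.318 3.673
v 1.462 -0.389 2.963
v 2.306 -0.547 3.308
v 0.854 -1.133 4.112
v 1.698 -1.291 4.457
v -5.129 -1.12 0.804
v -4.819 -1.016 1.781
v -4.156 -0.335 0.412
v -3.846 -0.232 1.388
v -3.814 -2.868 0.572
v -3.504 -2.765 1.548
v -2.841 -2.084 0.179
v -2.531 -1.98 1.156
f 2 1 5
f 2 5 3
f 3 5 6
f 3 6 4
f 5 1 7
f 5 7 6
f 6 7 8
f 6 8 4
f 7 1 9
f 7 9 8
f 8 9 10
f 8 10 4
f 9 1 11
f 9 11 10
f 10 11 12
f 10 12 4
f 11 1 13
f 11 13 12
f 12 13 14
f 12 14 4
f 13 1 15
f 13 15 14
f 14 15 16
f 14 16 4
f 15 1 17
f 15 17 16
f 16 17 18
f 16 18 4
f 17 1 19
f 17 19 18
f 18 19 20
f 18 20 4
f 19 1 21
f 19 21 20
f 20 21 22
f 20 22 4
f 21 1 23
f 21 23 22
f 22 23 24
f 22 24 4
f 23 1 25
f 23 25 24
f 24 25 26
f 24 26 4
f 25 1 2
f 25 2 26
f 26 2 3
f 26 3 4
f 28 30 27
f 31 28 27
f 27 30 29
f 29 31 27
f 28 34 30
f 32 28 31
f 32 34 28
f 30 34 29
f 33 31 29
f 29 34 33
f 33 32 31
f 34 32 33
f 36 35 38
f 36 38 37
f 38 35 39
f 38 39 37
f 39 35 40
f 39 40 37
f 40 35 41
f 40 41 37
f 41 35 42
f 41 42 37
f 42 35 43
f 42 43 37
f 43 35 44
f 43 44 37
f 44 35 45
f 44 45 37
f 45 35 46
f 45 46 37
f 46 35 47
f 46 47 37
f 47 35 36
f 47 36 37
f 48 59 53
f 48 53 49
f 48 49 55
f 48 55 58
f 48 58 59
f 49 53 57
f 53 59 52
f 59 58 50
f 58 55 54
f 55 49 56
f 51 57 52
f 51 52 50
f 51 50 54
f 51 54 56
f 51 56 57
f 52 57 53
f 50 52 59
f 54 50 58
f 56 54 55
f 57 56 49
f 61 63 60
f 64 61 60
f 60 63 62
f 62 64 60
f 61 67 63
f 65 61 64
f 65 67 61
f 63 67 62
f 66 64 62
f 62 67 66
f 66 65 64
f 67 65 66



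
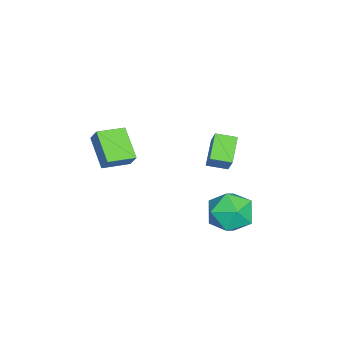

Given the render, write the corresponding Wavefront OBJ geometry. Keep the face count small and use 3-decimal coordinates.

v 0.989 1.304 -1.951
v -0.27 1.33 -1.081
v 0.865 2.356 -2.162
v -0.393 2.383 -1.292
v 1.813 1.637 -0.768
v 0.555 1.664 0.102
v 1.69 2.69 -0.979
v 0.431 2.716 -0.109
v 2.921 -3.785 0.762
v 3.267 -3.407 1.526
v 2.068 -2.627 0.577
v 2.415 -2.249 1.341
v 4.245 -2.971 -0.241
v 4.592 -2.593 0.523
v 3.393 -1.813 -0.426
v 3.739 -1.435 0.338
v 3.088 3.738 -3.283
v 4.294 4.037 -3.067
v 3.406 1.883 -2.493
v 4.612 2.182 -2.277
v 3.696 2.738 -1.611
v 3.499 3.884 -2.1
v 4.201 2.036 -3.46
v 4.004 3.182 -3.949
v 4.982 2.985 -3.177
v 4.67 3.419 -2.034
v 3.03 2.501 -3.526
v 2.718 2.935 -2.383
f 2 4 1
f 5 2 1
f 1 4 3
f 3 5 1
f 2 8 4
f 6 2 5
f 6 8 2
f 4 8 3
f 7 5 3
f 3 8 7
f 7 6 5
f 8 6 7
f 10 12 9
f 13 10 9
f 9 12 11
f 11 13 9
f 10 16 12
f 14 10 13
f 14 16 10
f 12 16 11
f 15 13 11
f 11 16 15
f 15 14 13
f 16 14 15
f 17 28 22
f 17 22 18
f 17 18 24
f 17 24 27
f 17 27 28
f 18 22 26
f 22 28 21
f 28 27 19
f 27 24 23
f 24 18 25
f 20 26 21
f 20 21 19
f 20 19 23
f 20 23 25
f 20 25 26
f 21 26 22
f 19 21 28
f 23 19 27
f 25 23 24
f 26 25 18



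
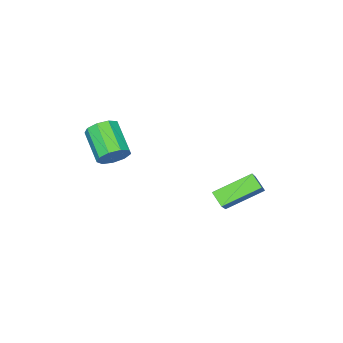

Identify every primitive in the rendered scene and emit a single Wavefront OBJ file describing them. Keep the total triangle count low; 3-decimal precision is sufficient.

v -3.18 0.96 -2.468
v -2.087 1.626 -1.145
v -3.024 1.602 -2.919
v -1.931 2.268 -1.597
v -1.689 0.052 -3.243
v -0.596 0.718 -1.921
v -1.533 0.694 -3.695
v -0.44 1.36 -2.372
v 1.333 -2.98 -0.43
v 1.769 -2.855 0.18
v 1.083 -4.175 0.94
v 0.647 -4.3 0.33
v 1.32 -2.596 0.226
v 0.634 -3.916 0.986
v 0.878 -2.517 -0.035
v 0.192 -3.836 0.724
v 0.648 -2.654 -0.481
v -0.037 -3.974 0.278
v 0.739 -2.944 -0.903
v 0.053 -4.264 -0.143
v 1.108 -3.251 -1.103
v 0.422 -4.571 -0.344
v 1.582 -3.431 -0.989
v 0.896 -4.751 -0.229
v 1.939 -3.4 -0.612
v 1.253 -4.72 0.147
v 2.013 -3.173 -0.151
v 1.327 -4.493 0.609
f 2 4 1
f 5 2 1
f 1 4 3
f 3 5 1
f 2 8 4
f 6 2 5
f 6 8 2
f 4 8 3
f 7 5 3
f 3 8 7
f 7 6 5
f 8 6 7
f 10 9 13
f 10 13 11
f 11 13 14
f 11 14 12
f 13 9 15
f 13 15 14
f 14 15 16
f 14 16 12
f 15 9 17
f 15 17 16
f 16 17 18
f 16 18 12
f 17 9 19
f 17 19 18
f 18 19 20
f 18 20 12
f 19 9 21
f 19 21 20
f 20 21 22
f 20 22 12
f 21 9 23
f 21 23 22
f 22 23 24
f 22 24 12
f 23 9 25
f 23 25 24
f 24 25 26
f 24 26 12
f 25 9 27
f 25 27 26
f 26 27 28
f 26 28 12
f 27 9 10
f 27 10 28
f 28 10 11
f 28 11 12



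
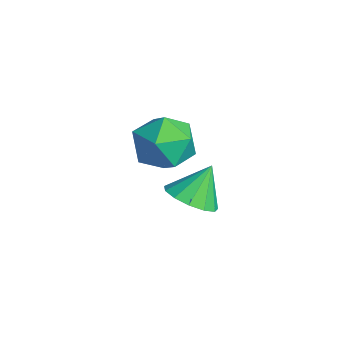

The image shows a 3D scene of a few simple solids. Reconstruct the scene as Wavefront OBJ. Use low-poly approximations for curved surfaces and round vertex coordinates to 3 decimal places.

v -0.314 3.068 -1.147
v 0.239 2.829 -0.877
v -0.486 3.612 -0.313
v 0.336 3.139 -1.059
v 0.227 3.426 -1.268
v -0.054 3.6 -1.439
v -0.417 3.605 -1.518
v -0.748 3.439 -1.478
v -0.941 3.156 -1.334
v -0.935 2.845 -1.13
v -0.732 2.605 -0.931
v -0.396 2.512 -0.802
v -0.034 2.596 -0.781
v -0.488 2.294 1.537
v -0.043 2.932 1.556
v 0.463 1.648 1.024
v 0.908 2.286 1.043
v 0.706 1.932 1.706
v 0.119 2.331 2.023
v 0.301 2.249 0.557
v -0.286 2.648 0.874
v 0.445 2.904 0.951
v 0.695 2.708 1.661
v -0.275 1.872 0.919
v -0.025 1.676 1.629
f 2 1 4
f 2 4 3
f 4 1 5
f 4 5 3
f 5 1 6
f 5 6 3
f 6 1 7
f 6 7 3
f 7 1 8
f 7 8 3
f 8 1 9
f 8 9 3
f 9 1 10
f 9 10 3
f 10 1 11
f 10 11 3
f 11 1 12
f 11 12 3
f 12 1 13
f 12 13 3
f 13 1 2
f 13 2 3
f 14 25 19
f 14 19 15
f 14 15 21
f 14 21 24
f 14 24 25
f 15 19 23
f 19 25 18
f 25 24 16
f 24 21 20
f 21 15 22
f 17 23 18
f 17 18 16
f 17 16 20
f 17 20 22
f 17 22 23
f 18 23 19
f 16 18 25
f 20 16 24
f 22 20 21
f 23 22 15



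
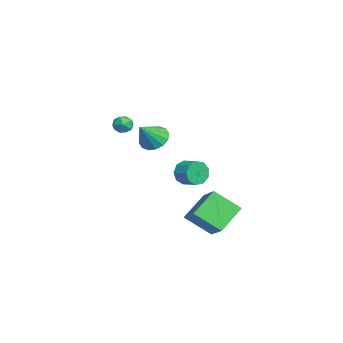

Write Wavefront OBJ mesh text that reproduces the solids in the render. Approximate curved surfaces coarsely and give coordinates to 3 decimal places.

v -1.43 -3.081 2.298
v -0.797 -2.797 2.3
v -1.123 -3.763 1.46
v -0.49 -3.479 1.462
v -0.695 -3.873 1.995
v -0.884 -3.452 2.513
v -1.036 -3.108 1.247
v -1.225 -2.687 1.765
v -0.553 -2.814 1.65
v -0.342 -3.287 2.112
v -1.578 -3.273 1.648
v -1.367 -3.746 2.11
v 2.792 -1.771 2.397
v 3.563 -1.707 1.918
v 3.608 -2.589 3.603
v 3.554 -1.32 2.187
v 3.34 -1.054 2.512
v 2.98 -0.98 2.806
v 2.569 -1.118 2.991
v 2.218 -1.431 3.016
v 2.021 -1.835 2.876
v 2.03 -2.222 2.607
v 2.243 -2.488 2.282
v 2.604 -2.562 1.988
v 3.014 -2.424 1.804
v 3.366 -2.111 1.778
v 1.157 -0.056 -4.478
v 0.041 1.144 -3.331
v 1.555 1.443 -5.66
v 0.439 2.643 -4.513
v 2.661 0.357 -3.447
v 1.545 1.557 -2.3
v 3.059 1.856 -4.629
v 1.943 3.056 -3.482
v -2.845 0.32 -2.844
v -2.429 0.157 -3.59
v -1.618 0.817 -3.282
v -2.035 0.98 -2.536
v -2.787 0.627 -3.656
v -1.977 1.288 -3.348
v -3.173 0.954 -3.341
v -2.363 1.614 -3.034
v -3.405 0.983 -2.794
v -2.595 1.644 -2.486
v -3.375 0.703 -2.27
v -2.565 1.364 -1.963
v -3.097 0.243 -2.015
v -2.287 0.904 -1.707
v -2.701 -0.181 -2.147
v -1.891 0.48 -1.839
v -2.373 -0.371 -2.606
v -1.562 0.29 -2.298
v -2.265 -0.237 -3.175
v -1.455 0.423 -2.868
f 1 12 6
f 1 6 2
f 1 2 8
f 1 8 11
f 1 11 12
f 2 6 10
f 6 12 5
f 12 11 3
f 11 8 7
f 8 2 9
f 4 10 5
f 4 5 3
f 4 3 7
f 4 7 9
f 4 9 10
f 5 10 6
f 3 5 12
f 7 3 11
f 9 7 8
f 10 9 2
f 14 13 16
f 14 16 15
f 16 13 17
f 16 17 15
f 17 13 18
f 17 18 15
f 18 13 19
f 18 19 15
f 19 13 20
f 19 20 15
f 20 13 21
f 20 21 15
f 21 13 22
f 21 22 15
f 22 13 23
f 22 23 15
f 23 13 24
f 23 24 15
f 24 13 25
f 24 25 15
f 25 13 26
f 25 26 15
f 26 13 14
f 26 14 15
f 28 30 27
f 31 28 27
f 27 30 29
f 29 31 27
f 28 34 30
f 32 28 31
f 32 34 28
f 30 34 29
f 33 31 29
f 29 34 33
f 33 32 31
f 34 32 33
f 36 35 39
f 36 39 37
f 37 39 40
f 37 40 38
f 39 35 41
f 39 41 40
f 40 41 42
f 40 42 38
f 41 35 43
f 41 43 42
f 42 43 44
f 42 44 38
f 43 35 45
f 43 45 44
f 44 45 46
f 44 46 38
f 45 35 47
f 45 47 46
f 46 47 48
f 46 48 38
f 47 35 49
f 47 49 48
f 48 49 50
f 48 50 38
f 49 35 51
f 49 51 50
f 50 51 52
f 50 52 38
f 51 35 53
f 51 53 52
f 52 53 54
f 52 54 38
f 53 35 36
f 53 36 54
f 54 36 37
f 54 37 38



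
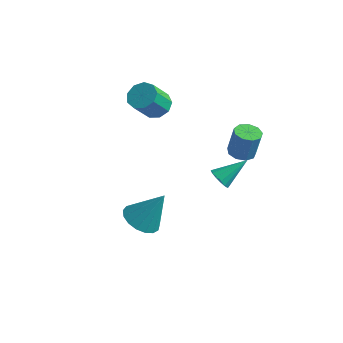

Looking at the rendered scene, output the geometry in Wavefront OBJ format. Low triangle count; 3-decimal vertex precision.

v 2.768 -0.665 0.35
v 3.312 -0.802 0.112
v 3.452 0.465 1.27
v 3.195 -0.577 -0.076
v 2.963 -0.376 -0.151
v 2.679 -0.252 -0.091
v 2.419 -0.239 0.087
v 2.251 -0.34 0.335
v 2.223 -0.528 0.587
v 2.34 -0.753 0.776
v 2.572 -0.954 0.85
v 2.856 -1.077 0.79
v 3.117 -1.09 0.612
v 3.284 -0.99 0.364
v 1.975 2.08 -0.011
v 2.516 1.671 -0.064
v 2.765 1.811 1.398
v 2.225 2.22 1.451
v 2.644 2.113 -0.128
v 2.894 2.253 1.334
v 2.46 2.54 -0.138
v 2.709 2.68 1.324
v 2.048 2.752 -0.088
v 2.298 2.892 1.374
v 1.603 2.649 -0.002
v 1.852 2.789 1.46
v 1.332 2.28 0.079
v 1.581 2.42 1.542
v 1.362 1.817 0.119
v 1.611 1.958 1.581
v 1.679 1.478 0.097
v 1.928 1.618 1.559
v 2.134 1.42 0.025
v 2.384 1.56 1.487
v -0.91 -1.707 -3.876
v -0.058 -1.517 -4.364
v -0.07 -1.033 -2.144
v -0.305 -1.109 -4.402
v -0.692 -0.838 -4.32
v -1.128 -0.767 -4.137
v -1.514 -0.911 -3.894
v -1.762 -1.237 -3.646
v -1.815 -1.671 -3.452
v -1.66 -2.113 -3.354
v -1.334 -2.463 -3.377
v -0.91 -2.639 -3.513
v -0.487 -2.602 -3.733
v -0.16 -2.36 -3.986
v -0.005 -1.968 -4.213
v -3.378 2.577 0.385
v -2.709 2.903 0.705
v -2.833 1.929 1.955
v -3.502 1.603 1.635
v -3.156 3.181 0.877
v -3.28 2.207 2.128
v -3.707 3.176 0.819
v -3.831 2.202 2.07
v -4.104 2.892 0.558
v -4.228 1.918 1.808
v -4.161 2.459 0.216
v -4.285 1.485 1.466
v -3.852 2.082 -0.047
v -3.976 1.108 1.203
v -3.321 1.937 -0.108
v -3.445 0.963 1.142
v -2.817 2.091 0.062
v -2.94 1.117 1.312
v -2.575 2.472 0.383
v -2.699 1.498 1.633
f 2 1 4
f 2 4 3
f 4 1 5
f 4 5 3
f 5 1 6
f 5 6 3
f 6 1 7
f 6 7 3
f 7 1 8
f 7 8 3
f 8 1 9
f 8 9 3
f 9 1 10
f 9 10 3
f 10 1 11
f 10 11 3
f 11 1 12
f 11 12 3
f 12 1 13
f 12 13 3
f 13 1 14
f 13 14 3
f 14 1 2
f 14 2 3
f 16 15 19
f 16 19 17
f 17 19 20
f 17 20 18
f 19 15 21
f 19 21 20
f 20 21 22
f 20 22 18
f 21 15 23
f 21 23 22
f 22 23 24
f 22 24 18
f 23 15 25
f 23 25 24
f 24 25 26
f 24 26 18
f 25 15 27
f 25 27 26
f 26 27 28
f 26 28 18
f 27 15 29
f 27 29 28
f 28 29 30
f 28 30 18
f 29 15 31
f 29 31 30
f 30 31 32
f 30 32 18
f 31 15 33
f 31 33 32
f 32 33 34
f 32 34 18
f 33 15 16
f 33 16 34
f 34 16 17
f 34 17 18
f 36 35 38
f 36 38 37
f 38 35 39
f 38 39 37
f 39 35 40
f 39 40 37
f 40 35 41
f 40 41 37
f 41 35 42
f 41 42 37
f 42 35 43
f 42 43 37
f 43 35 44
f 43 44 37
f 44 35 45
f 44 45 37
f 45 35 46
f 45 46 37
f 46 35 47
f 46 47 37
f 47 35 48
f 47 48 37
f 48 35 49
f 48 49 37
f 49 35 36
f 49 36 37
f 51 50 54
f 51 54 52
f 52 54 55
f 52 55 53
f 54 50 56
f 54 56 55
f 55 56 57
f 55 57 53
f 56 50 58
f 56 58 57
f 57 58 59
f 57 59 53
f 58 50 60
f 58 60 59
f 59 60 61
f 59 61 53
f 60 50 62
f 60 62 61
f 61 62 63
f 61 63 53
f 62 50 64
f 62 64 63
f 63 64 65
f 63 65 53
f 64 50 66
f 64 66 65
f 65 66 67
f 65 67 53
f 66 50 68
f 66 68 67
f 67 68 69
f 67 69 53
f 68 50 51
f 68 51 69
f 69 51 52
f 69 52 53



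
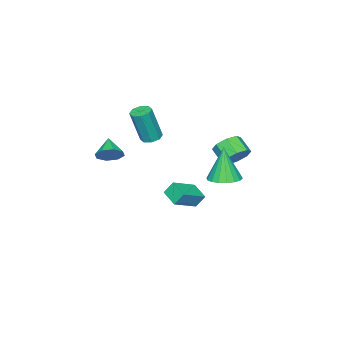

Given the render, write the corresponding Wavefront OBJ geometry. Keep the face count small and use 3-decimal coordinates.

v -1.159 1.018 -0.713
v 0.284 0.669 0.052
v -0.739 1.997 -1.058
v 0.704 1.648 -0.294
v -0.864 0.632 -1.446
v 0.579 0.283 -0.682
v -0.444 1.611 -1.792
v 0.999 1.262 -1.027
v 3.156 -1.22 2.842
v 3.701 -1.307 3.392
v 2.384 -1.9 3.498
v 3.358 -0.828 3.485
v 2.896 -0.578 3.2
v 2.586 -0.705 2.706
v 2.61 -1.133 2.291
v 2.954 -1.613 2.198
v 3.416 -1.862 2.483
v 3.725 -1.736 2.977
v -3.245 2.261 0.843
v -2.423 2.166 1.111
v -2.733 1.283 1.745
v -3.555 1.379 1.477
v -2.774 2.572 1.505
v -3.083 1.689 2.139
v -3.401 2.796 1.511
v -3.71 1.913 2.145
v -3.937 2.707 1.126
v -4.246 1.825 1.76
v -4.067 2.357 0.575
v -4.377 1.474 1.209
v -3.717 1.951 0.181
v -4.026 1.068 0.815
v -3.09 1.727 0.175
v -3.399 0.844 0.809
v -2.554 1.815 0.56
v -2.863 0.933 1.194
v 0.259 3.883 1.509
v 0.929 4.482 1.707
v -0.059 3.577 3.511
v 0.596 4.72 1.691
v 0.197 4.792 1.638
v -0.19 4.684 1.56
v -0.489 4.418 1.472
v -0.639 4.046 1.391
v -0.611 3.641 1.334
v -0.411 3.285 1.311
v -0.078 3.047 1.327
v 0.321 2.974 1.38
v 0.709 3.082 1.458
v 1.007 3.348 1.546
v 1.157 3.721 1.627
v 1.129 4.125 1.684
v -2.725 -2.977 0.881
v -2.356 -3.46 0.716
v -1.885 -3.826 2.833
v -2.255 -3.343 2.999
v -2.116 -3.042 0.734
v -1.645 -3.408 2.852
v -2.233 -2.586 0.839
v -1.762 -2.952 2.957
v -2.638 -2.359 0.969
v -2.167 -2.725 3.086
v -3.095 -2.494 1.047
v -2.624 -2.86 3.164
v -3.335 -2.912 1.028
v -2.864 -3.278 3.146
v -3.218 -3.368 0.923
v -2.747 -3.734 3.041
v -2.813 -3.595 0.794
v -2.342 -3.961 2.911
f 2 4 1
f 5 2 1
f 1 4 3
f 3 5 1
f 2 8 4
f 6 2 5
f 6 8 2
f 4 8 3
f 7 5 3
f 3 8 7
f 7 6 5
f 8 6 7
f 10 9 12
f 10 12 11
f 12 9 13
f 12 13 11
f 13 9 14
f 13 14 11
f 14 9 15
f 14 15 11
f 15 9 16
f 15 16 11
f 16 9 17
f 16 17 11
f 17 9 18
f 17 18 11
f 18 9 10
f 18 10 11
f 20 19 23
f 20 23 21
f 21 23 24
f 21 24 22
f 23 19 25
f 23 25 24
f 24 25 26
f 24 26 22
f 25 19 27
f 25 27 26
f 26 27 28
f 26 28 22
f 27 19 29
f 27 29 28
f 28 29 30
f 28 30 22
f 29 19 31
f 29 31 30
f 30 31 32
f 30 32 22
f 31 19 33
f 31 33 32
f 32 33 34
f 32 34 22
f 33 19 35
f 33 35 34
f 34 35 36
f 34 36 22
f 35 19 20
f 35 20 36
f 36 20 21
f 36 21 22
f 38 37 40
f 38 40 39
f 40 37 41
f 40 41 39
f 41 37 42
f 41 42 39
f 42 37 43
f 42 43 39
f 43 37 44
f 43 44 39
f 44 37 45
f 44 45 39
f 45 37 46
f 45 46 39
f 46 37 47
f 46 47 39
f 47 37 48
f 47 48 39
f 48 37 49
f 48 49 39
f 49 37 50
f 49 50 39
f 50 37 51
f 50 51 39
f 51 37 52
f 51 52 39
f 52 37 38
f 52 38 39
f 54 53 57
f 54 57 55
f 55 57 58
f 55 58 56
f 57 53 59
f 57 59 58
f 58 59 60
f 58 60 56
f 59 53 61
f 59 61 60
f 60 61 62
f 60 62 56
f 61 53 63
f 61 63 62
f 62 63 64
f 62 64 56
f 63 53 65
f 63 65 64
f 64 65 66
f 64 66 56
f 65 53 67
f 65 67 66
f 66 67 68
f 66 68 56
f 67 53 69
f 67 69 68
f 68 69 70
f 68 70 56
f 69 53 54
f 69 54 70
f 70 54 55
f 70 55 56



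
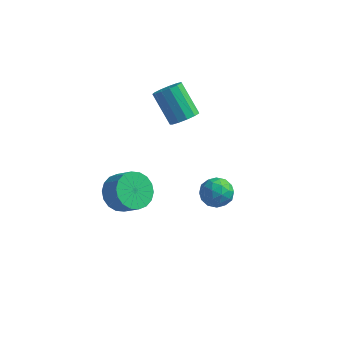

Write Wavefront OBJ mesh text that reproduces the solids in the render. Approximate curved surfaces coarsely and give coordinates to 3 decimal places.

v -2.354 -1.556 -1.004
v -1.783 -0.975 -1.432
v -1.015 -1.223 -0.745
v -1.586 -1.804 -0.316
v -1.959 -0.737 -1.149
v -1.192 -0.986 -0.462
v -2.214 -0.662 -0.837
v -1.446 -0.91 -0.15
v -2.496 -0.763 -0.558
v -1.728 -1.012 0.129
v -2.75 -1.022 -0.368
v -1.982 -1.27 0.319
v -2.926 -1.386 -0.303
v -2.158 -1.634 0.384
v -2.988 -1.784 -0.377
v -2.22 -2.032 0.31
v -2.925 -2.137 -0.575
v -2.157 -2.385 0.112
v -2.748 -2.374 -0.858
v -1.981 -2.623 -0.171
v -2.494 -2.45 -1.17
v -1.726 -2.698 -0.483
v -2.212 -2.348 -1.449
v -1.444 -2.597 -0.762
v -1.958 -2.09 -1.639
v -1.19 -2.338 -0.952
v -1.782 -1.726 -1.704
v -1.014 -1.974 -1.017
v -1.72 -1.328 -1.63
v -0.952 -1.576 -0.943
v -1.46 3.124 0.312
v -0.907 3.382 0.654
v -1.946 3.913 1.931
v -2.5 3.656 1.588
v -1.041 3.673 0.424
v -2.08 4.205 1.701
v -1.308 3.79 0.159
v -2.347 4.321 1.436
v -1.623 3.696 -0.059
v -2.662 4.227 1.218
v -1.887 3.42 -0.158
v -2.926 3.951 1.119
v -2.015 3.05 -0.109
v -3.054 3.581 1.168
v -1.967 2.704 0.074
v -3.006 3.235 1.351
v -1.758 2.491 0.332
v -2.798 3.023 1.609
v -1.455 2.48 0.584
v -2.494 3.011 1.861
v -1.153 2.673 0.749
v -2.193 3.204 2.026
v -0.949 3.009 0.776
v -1.988 3.54 2.053
v -0.015 2.189 -2.64
v 0.742 2.376 -2.465
v 0.398 1.224 -3.395
v 1.155 1.411 -3.22
v 0.68 1.099 -2.658
v 0.425 1.696 -2.191
v 0.715 1.904 -3.669
v 0.46 2.501 -3.202
v 1.193 2.2 -3.101
v 1.171 1.702 -2.476
v -0.031 1.898 -3.384
v -0.053 1.4 -2.759
v 0.327 2.368 -2.487
v 0.813 1.232 -3.373
v 0.534 1.049 -3.043
v 0.978 1.159 -2.94
v 0.141 1.968 -2.326
v 0.586 2.077 -2.223
v 0.549 1.327 -2.336
v 0.554 1.523 -3.637
v 0.999 1.632 -3.534
v 0.162 2.441 -2.92
v 0.606 2.551 -2.817
v 0.591 2.273 -3.524
v 1.037 2.374 -2.757
v 1.28 1.806 -3.201
v 1.022 2.096 -3.465
v 0.872 2.447 -3.19
v 1.025 2.081 -2.39
v 1.267 1.514 -2.833
v 0.988 1.331 -2.503
v 0.838 1.681 -2.229
v 1.29 1.978 -2.763
v -0.127 2.086 -3.027
v 0.115 1.519 -3.47
v 0.302 1.919 -3.631
v 0.152 2.269 -3.357
v -0.14 1.794 -2.659
v 0.103 1.226 -3.103
v 0.268 1.153 -2.67
v 0.118 1.504 -2.395
v -0.15 1.622 -3.097
f 2 1 5
f 2 5 3
f 3 5 6
f 3 6 4
f 5 1 7
f 5 7 6
f 6 7 8
f 6 8 4
f 7 1 9
f 7 9 8
f 8 9 10
f 8 10 4
f 9 1 11
f 9 11 10
f 10 11 12
f 10 12 4
f 11 1 13
f 11 13 12
f 12 13 14
f 12 14 4
f 13 1 15
f 13 15 14
f 14 15 16
f 14 16 4
f 15 1 17
f 15 17 16
f 16 17 18
f 16 18 4
f 17 1 19
f 17 19 18
f 18 19 20
f 18 20 4
f 19 1 21
f 19 21 20
f 20 21 22
f 20 22 4
f 21 1 23
f 21 23 22
f 22 23 24
f 22 24 4
f 23 1 25
f 23 25 24
f 24 25 26
f 24 26 4
f 25 1 27
f 25 27 26
f 26 27 28
f 26 28 4
f 27 1 29
f 27 29 28
f 28 29 30
f 28 30 4
f 29 1 2
f 29 2 30
f 30 2 3
f 30 3 4
f 32 31 35
f 32 35 33
f 33 35 36
f 33 36 34
f 35 31 37
f 35 37 36
f 36 37 38
f 36 38 34
f 37 31 39
f 37 39 38
f 38 39 40
f 38 40 34
f 39 31 41
f 39 41 40
f 40 41 42
f 40 42 34
f 41 31 43
f 41 43 42
f 42 43 44
f 42 44 34
f 43 31 45
f 43 45 44
f 44 45 46
f 44 46 34
f 45 31 47
f 45 47 46
f 46 47 48
f 46 48 34
f 47 31 49
f 47 49 48
f 48 49 50
f 48 50 34
f 49 31 51
f 49 51 50
f 50 51 52
f 50 52 34
f 51 31 53
f 51 53 52
f 52 53 54
f 52 54 34
f 53 31 32
f 53 32 54
f 54 32 33
f 54 33 34
f 55 92 71
f 92 66 95
f 71 95 60
f 92 95 71
f 55 71 67
f 71 60 72
f 67 72 56
f 71 72 67
f 55 67 76
f 67 56 77
f 76 77 62
f 67 77 76
f 55 76 88
f 76 62 91
f 88 91 65
f 76 91 88
f 55 88 92
f 88 65 96
f 92 96 66
f 88 96 92
f 56 72 83
f 72 60 86
f 83 86 64
f 72 86 83
f 60 95 73
f 95 66 94
f 73 94 59
f 95 94 73
f 66 96 93
f 96 65 89
f 93 89 57
f 96 89 93
f 65 91 90
f 91 62 78
f 90 78 61
f 91 78 90
f 62 77 82
f 77 56 79
f 82 79 63
f 77 79 82
f 58 84 70
f 84 64 85
f 70 85 59
f 84 85 70
f 58 70 68
f 70 59 69
f 68 69 57
f 70 69 68
f 58 68 75
f 68 57 74
f 75 74 61
f 68 74 75
f 58 75 80
f 75 61 81
f 80 81 63
f 75 81 80
f 58 80 84
f 80 63 87
f 84 87 64
f 80 87 84
f 59 85 73
f 85 64 86
f 73 86 60
f 85 86 73
f 57 69 93
f 69 59 94
f 93 94 66
f 69 94 93
f 61 74 90
f 74 57 89
f 90 89 65
f 74 89 90
f 63 81 82
f 81 61 78
f 82 78 62
f 81 78 82
f 64 87 83
f 87 63 79
f 83 79 56
f 87 79 83



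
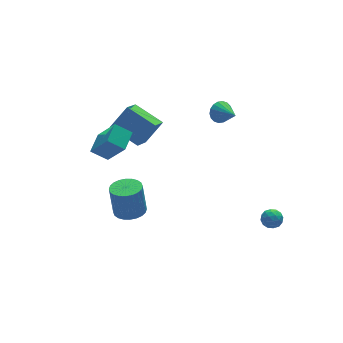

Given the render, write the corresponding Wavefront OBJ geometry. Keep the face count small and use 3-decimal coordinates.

v 2.77 0.768 3.078
v 3.29 1.046 3.435
v 2.99 -0.468 3.722
v 3.048 1.098 3.617
v 2.75 1.084 3.691
v 2.457 1.007 3.644
v 2.225 0.883 3.485
v 2.101 0.736 3.246
v 2.11 0.595 2.973
v 2.25 0.489 2.721
v 2.492 0.437 2.54
v 2.79 0.451 2.465
v 3.083 0.528 2.512
v 3.315 0.652 2.671
v 3.438 0.799 2.91
v 3.43 0.94 3.183
v 3.182 -3.432 -3.153
v 3.571 -2.935 -3.147
v 3.829 -3.945 -2.553
v 4.218 -3.448 -2.547
v 3.661 -3.417 -2.252
v 3.261 -3.1 -2.622
v 4.139 -3.78 -3.078
v 3.739 -3.463 -3.448
v 4.162 -3.15 -3.1
v 3.867 -2.926 -2.59
v 3.533 -3.954 -3.11
v 3.238 -3.73 -2.6
v 3.32 -3.138 -3.202
v 4.08 -3.742 -2.498
v 3.753 -3.724 -2.324
v 3.982 -3.432 -2.32
v 3.138 -3.235 -2.894
v 3.366 -2.943 -2.891
v 3.419 -3.227 -2.365
v 4.034 -3.937 -2.809
v 4.262 -3.645 -2.806
v 3.418 -3.448 -3.38
v 3.647 -3.156 -3.376
v 3.981 -3.653 -3.335
v 3.896 -2.973 -3.171
v 4.276 -3.275 -2.819
v 4.229 -3.47 -3.131
v 3.994 -3.283 -3.349
v 3.722 -2.841 -2.871
v 4.102 -3.143 -2.519
v 3.775 -3.124 -2.345
v 3.54 -2.938 -2.563
v 4.07 -2.967 -2.844
v 3.298 -3.737 -3.181
v 3.678 -4.039 -2.829
v 3.86 -3.942 -3.137
v 3.625 -3.756 -3.355
v 3.124 -3.605 -2.881
v 3.504 -3.907 -2.529
v 3.406 -3.597 -2.351
v 3.171 -3.41 -2.569
v 3.33 -3.913 -2.856
v -4.325 1.626 1.966
v -3.81 0.564 3.569
v -3.503 2.487 2.272
v -2.988 1.426 3.875
v -3.572 1.114 1.385
v -3.057 0.053 2.988
v -2.75 1.976 1.691
v -2.235 0.914 3.294
v -2.266 1.373 -3.944
v -1.428 1.701 -3.973
v -1.497 2.035 -2.165
v -2.334 1.707 -2.136
v -1.617 1.99 -4.034
v -1.686 2.325 -2.226
v -1.905 2.186 -4.081
v -1.974 2.52 -2.273
v -2.247 2.258 -4.107
v -2.316 2.592 -2.299
v -2.593 2.195 -4.109
v -2.662 2.529 -2.301
v -2.889 2.007 -4.085
v -2.957 2.341 -2.277
v -3.089 1.722 -4.04
v -3.158 2.057 -2.232
v -3.165 1.384 -3.98
v -3.234 1.719 -2.172
v -3.103 1.045 -3.915
v -3.172 1.379 -2.107
v -2.914 0.755 -3.854
v -2.983 1.09 -2.046
v -2.626 0.56 -3.807
v -2.695 0.894 -1.999
v -2.284 0.488 -3.781
v -2.353 0.822 -1.973
v -1.938 0.551 -3.779
v -2.007 0.885 -1.971
v -1.643 0.739 -3.803
v -1.711 1.073 -1.995
v -1.442 1.023 -3.848
v -1.511 1.358 -2.04
v -1.366 1.361 -3.908
v -1.435 1.696 -2.1
v -2.392 3.49 1.592
v -1.295 3.642 2.732
v -1.406 4.606 0.494
v -0.309 4.758 1.635
v -1.471 2.002 0.905
v -0.374 2.154 2.046
v -0.485 3.118 -0.192
v 0.612 3.27 0.948
f 2 1 4
f 2 4 3
f 4 1 5
f 4 5 3
f 5 1 6
f 5 6 3
f 6 1 7
f 6 7 3
f 7 1 8
f 7 8 3
f 8 1 9
f 8 9 3
f 9 1 10
f 9 10 3
f 10 1 11
f 10 11 3
f 11 1 12
f 11 12 3
f 12 1 13
f 12 13 3
f 13 1 14
f 13 14 3
f 14 1 15
f 14 15 3
f 15 1 16
f 15 16 3
f 16 1 2
f 16 2 3
f 17 54 33
f 54 28 57
f 33 57 22
f 54 57 33
f 17 33 29
f 33 22 34
f 29 34 18
f 33 34 29
f 17 29 38
f 29 18 39
f 38 39 24
f 29 39 38
f 17 38 50
f 38 24 53
f 50 53 27
f 38 53 50
f 17 50 54
f 50 27 58
f 54 58 28
f 50 58 54
f 18 34 45
f 34 22 48
f 45 48 26
f 34 48 45
f 22 57 35
f 57 28 56
f 35 56 21
f 57 56 35
f 28 58 55
f 58 27 51
f 55 51 19
f 58 51 55
f 27 53 52
f 53 24 40
f 52 40 23
f 53 40 52
f 24 39 44
f 39 18 41
f 44 41 25
f 39 41 44
f 20 46 32
f 46 26 47
f 32 47 21
f 46 47 32
f 20 32 30
f 32 21 31
f 30 31 19
f 32 31 30
f 20 30 37
f 30 19 36
f 37 36 23
f 30 36 37
f 20 37 42
f 37 23 43
f 42 43 25
f 37 43 42
f 20 42 46
f 42 25 49
f 46 49 26
f 42 49 46
f 21 47 35
f 47 26 48
f 35 48 22
f 47 48 35
f 19 31 55
f 31 21 56
f 55 56 28
f 31 56 55
f 23 36 52
f 36 19 51
f 52 51 27
f 36 51 52
f 25 43 44
f 43 23 40
f 44 40 24
f 43 40 44
f 26 49 45
f 49 25 41
f 45 41 18
f 49 41 45
f 60 62 59
f 63 60 59
f 59 62 61
f 61 63 59
f 60 66 62
f 64 60 63
f 64 66 60
f 62 66 61
f 65 63 61
f 61 66 65
f 65 64 63
f 66 64 65
f 68 67 71
f 68 71 69
f 69 71 72
f 69 72 70
f 71 67 73
f 71 73 72
f 72 73 74
f 72 74 70
f 73 67 75
f 73 75 74
f 74 75 76
f 74 76 70
f 75 67 77
f 75 77 76
f 76 77 78
f 76 78 70
f 77 67 79
f 77 79 78
f 78 79 80
f 78 80 70
f 79 67 81
f 79 81 80
f 80 81 82
f 80 82 70
f 81 67 83
f 81 83 82
f 82 83 84
f 82 84 70
f 83 67 85
f 83 85 84
f 84 85 86
f 84 86 70
f 85 67 87
f 85 87 86
f 86 87 88
f 86 88 70
f 87 67 89
f 87 89 88
f 88 89 90
f 88 90 70
f 89 67 91
f 89 91 90
f 90 91 92
f 90 92 70
f 91 67 93
f 91 93 92
f 92 93 94
f 92 94 70
f 93 67 95
f 93 95 94
f 94 95 96
f 94 96 70
f 95 67 97
f 95 97 96
f 96 97 98
f 96 98 70
f 97 67 99
f 97 99 98
f 98 99 100
f 98 100 70
f 99 67 68
f 99 68 100
f 100 68 69
f 100 69 70
f 102 104 101
f 105 102 101
f 101 104 103
f 103 105 101
f 102 108 104
f 106 102 105
f 106 108 102
f 104 108 103
f 107 105 103
f 103 108 107
f 107 106 105
f 108 106 107



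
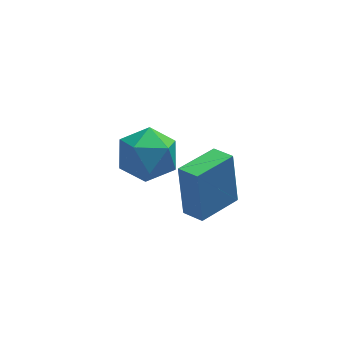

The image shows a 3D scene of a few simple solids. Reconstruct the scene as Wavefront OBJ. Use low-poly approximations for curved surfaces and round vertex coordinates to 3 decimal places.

v 1.443 -1.734 -2.617
v 1.347 -1.282 -0.753
v 2.726 -0.775 -2.783
v 2.63 -0.324 -0.919
v 1.93 -2.356 -2.441
v 1.834 -1.905 -0.577
v 3.213 -1.398 -2.607
v 3.117 -0.946 -0.743
v 0.939 2.964 -3.329
v 1.36 2.277 -4.13
v 0.34 1.503 -2.39
v 0.761 0.816 -3.191
v 1.463 1.401 -2.518
v 1.834 2.304 -3.098
v -0.134 1.476 -3.422
v 0.237 2.379 -4.002
v 0.697 1.357 -4.187
v 1.684 1.311 -3.628
v 0.016 2.469 -2.892
v 1.003 2.423 -2.333
f 2 4 1
f 5 2 1
f 1 4 3
f 3 5 1
f 2 8 4
f 6 2 5
f 6 8 2
f 4 8 3
f 7 5 3
f 3 8 7
f 7 6 5
f 8 6 7
f 9 20 14
f 9 14 10
f 9 10 16
f 9 16 19
f 9 19 20
f 10 14 18
f 14 20 13
f 20 19 11
f 19 16 15
f 16 10 17
f 12 18 13
f 12 13 11
f 12 11 15
f 12 15 17
f 12 17 18
f 13 18 14
f 11 13 20
f 15 11 19
f 17 15 16
f 18 17 10

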